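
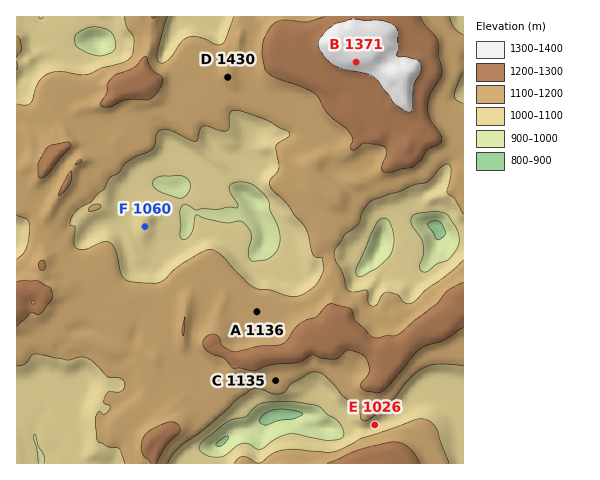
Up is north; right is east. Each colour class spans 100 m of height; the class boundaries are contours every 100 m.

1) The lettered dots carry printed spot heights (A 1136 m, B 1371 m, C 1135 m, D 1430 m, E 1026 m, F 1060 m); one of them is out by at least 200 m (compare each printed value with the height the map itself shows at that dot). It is D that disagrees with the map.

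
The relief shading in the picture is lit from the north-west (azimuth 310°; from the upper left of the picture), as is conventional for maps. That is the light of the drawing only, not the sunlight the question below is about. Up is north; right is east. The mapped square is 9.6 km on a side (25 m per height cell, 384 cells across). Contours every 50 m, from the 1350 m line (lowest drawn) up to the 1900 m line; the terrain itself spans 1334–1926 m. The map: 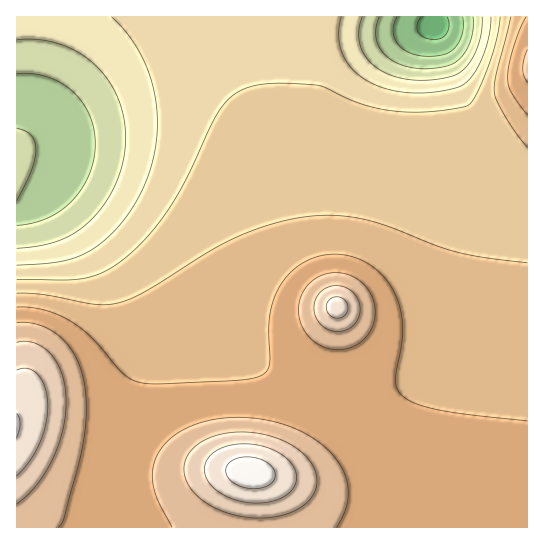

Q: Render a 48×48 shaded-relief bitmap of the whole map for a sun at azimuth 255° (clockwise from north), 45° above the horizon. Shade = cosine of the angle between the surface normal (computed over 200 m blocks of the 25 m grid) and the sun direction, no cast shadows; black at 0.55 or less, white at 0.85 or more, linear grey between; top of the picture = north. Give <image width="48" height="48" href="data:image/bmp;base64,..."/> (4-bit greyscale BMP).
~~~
<image width="48" height="48" href="data:image/bmp;base64,Qk32BAAAAAAAAHYAAAAoAAAAMAAAADAAAAABAAQAAAAAAIAEAAATCwAAEwsAABAAAAAAAAAAAAAAABEREQAiIiIAMzMzAERERABVVVUAZmZmAHd3dwCIiIgAmZmZAKqqqgC7u7sAzMzMAN3d3QDu7u4A////AHd3eIiIiIiJmaqpmYh3d3d3iIiIiIiIiHd3d3iIiImZqqqqmId2Z3d3eIiIiIiIiGZmd3eIiJmqu7u6mHZlZmd3d4iIiIiIiGZmZ3eIiZqrzMy6l2VEVWZ3d4iIiIiIiFVVZneIiZq7zMy5hlQzRFZnd4iIiIiIiFVFVmd4iZq7zMuoZTMjNFZnd4iIiIiIiFREVWd4iZqru7qHUyIjRFZ3d4iIiIiIiFRERWZ4iJmqqph1QyIzRWZ3d4iIiIiIiFQzNFZ3iJmZmYdlQzNEVmd3eIiIiIiIiFQzNFZ3iIiIiHdlVVVWZ3d3iIiIiIiIiFUzM0VneIiIiHdmZmZnd3d4iIiIiIiIiGVDM0VneIiIh3d3d3d3eIiIiIiIiIiIiGVDM0Vnd4iIiHd3d3iIiIiIiIiIiIiIiGZDM0Vnd4iIiIiIiIiIiIiHd3d4iIiIiHZDM0Vnd4iIiIiIiIiZmIiHd3d3iIiIiHZDM0Vnd4iIiIiIiJmZmYh3d3d3eIiIiGZDM0Vnd4iIiIiIiZmqqYd2Z3d3eIiIiGVDNEVneIiIiIiImZq7uodmZmd3d4iIiGVERFZneIiIiIiImau8yoZUVmd3d4iIiGVERVZ3iIiIiIiImavN23QzRWZ3d4iIiFVEVWZ4iIiIiIiImavN7FESRWZ3d4iIiFVVVmd4iIiIiIiImavMyUASNWZ3d4iIiFVVZneIiIiIiIiImaq7p0IjRWZ3d4iIiGZmZ3iImYiIiIiImZqphlM0VWd3d4iIiGZnd4iZmZmIiIiIiZmZh1VVVmd3d4iIiGd3iImZmZmYiIiIiIiIh2ZmZnd3eIiIiHd4iJmZmZmZiIiIiIiId3Zmd3d3eIiIiHeIiZmaqZmZiIiIiIiId3d3d3d3iIiIiIiImZqqqpmZmIiIiIiIh3d3d3d4iIiIiHiImaqqqqmZmYiIiIiIh3d3d3eIiIiIiGeJmaqqqqqZmYiIiIiIiHd3d4iIiIiIiEV5maqqqqqpmYiIiIiIiIiIiIiIiIiIiDRomqqqqqqpmZiIiIiIiIiIiIiIiIiIiCNXmqqru6qpmZiIiIiIiIiIiIiIiIiIiTNXiqq7u6qqmZiIiIiIiIiIiIiIiIiImjRWiaq7u6qqmZiIiIiIiIiIiIiIiIiJqlVWiaq7u6qqmZiIiIiIiIiIiIiIiIiau2Zniau7u6qqmZiIiIiIiIiIiIiIiIirzHd4mqu7u6qpmZiIiIiIiIiHd3d3iIm8zIiJmqq7uqqpmZiIiIiIiHd2Zmd3eJrMzImZqqq7qqqpmYiIiIiIh3ZlVVZneKvN3JmZqqqqqqqZmYiIiIiId2VERFVmeLze3ZmZqqqqqqqZmYiIiIiHdlQzM0RWeb3u7YmZqqqqqqmZmIiIiIiHZUMzM0RWis7/7YmZmqqqqZmZiIiIiIiHZUMiIzRXm9//7YmZmZqpmZmZiIiIiIiHZUMiI0VnrO//7YiZmZmZmZmYiIiIiIiHZUMiI0Vovf//7YiZmZmZmZmIiIiIiIiHdUMyI0Vovv//7Q=="/>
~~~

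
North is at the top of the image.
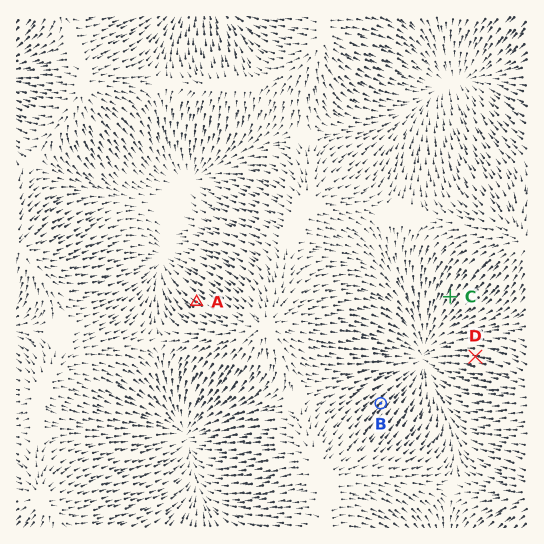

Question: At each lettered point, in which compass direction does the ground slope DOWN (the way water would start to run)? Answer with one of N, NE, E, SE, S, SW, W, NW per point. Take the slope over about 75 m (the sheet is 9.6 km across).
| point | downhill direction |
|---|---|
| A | NW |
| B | NE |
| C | SW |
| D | W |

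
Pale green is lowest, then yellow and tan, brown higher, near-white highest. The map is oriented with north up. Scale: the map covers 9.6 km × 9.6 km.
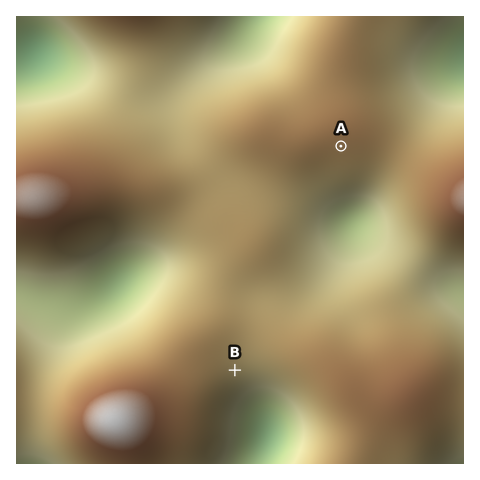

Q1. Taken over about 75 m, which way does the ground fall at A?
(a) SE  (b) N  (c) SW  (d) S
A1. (d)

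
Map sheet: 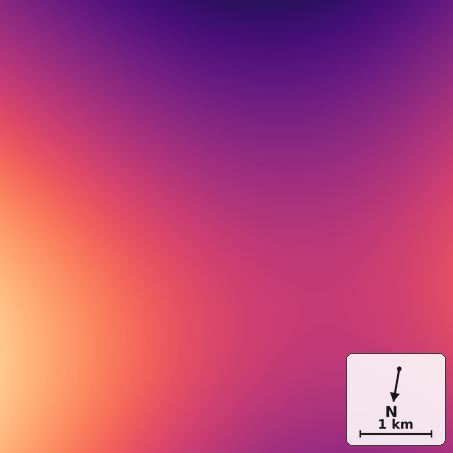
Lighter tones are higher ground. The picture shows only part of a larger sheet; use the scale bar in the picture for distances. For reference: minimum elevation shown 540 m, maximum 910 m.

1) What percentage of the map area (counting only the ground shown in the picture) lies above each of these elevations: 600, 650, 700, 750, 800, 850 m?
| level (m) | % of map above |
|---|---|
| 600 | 92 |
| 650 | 80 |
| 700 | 64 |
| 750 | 33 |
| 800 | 17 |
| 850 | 7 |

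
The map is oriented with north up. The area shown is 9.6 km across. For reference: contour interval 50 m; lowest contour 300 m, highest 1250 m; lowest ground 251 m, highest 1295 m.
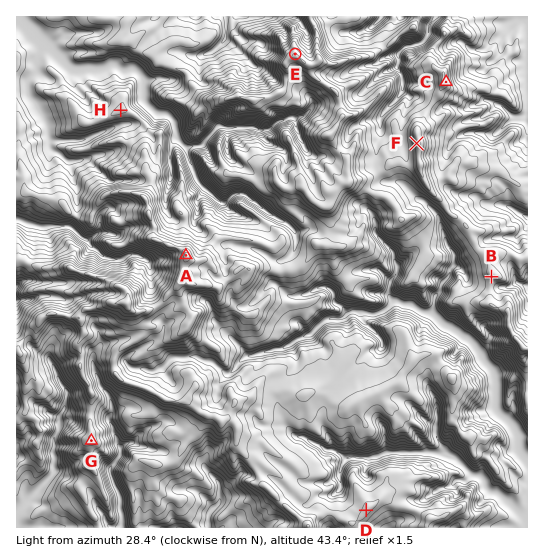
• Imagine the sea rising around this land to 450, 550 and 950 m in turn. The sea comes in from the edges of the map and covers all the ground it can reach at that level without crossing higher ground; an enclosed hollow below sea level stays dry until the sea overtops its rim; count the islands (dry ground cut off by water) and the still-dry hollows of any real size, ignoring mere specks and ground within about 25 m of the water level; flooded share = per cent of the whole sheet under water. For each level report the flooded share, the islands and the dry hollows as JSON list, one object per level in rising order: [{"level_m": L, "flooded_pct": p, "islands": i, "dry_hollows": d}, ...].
[{"level_m": 450, "flooded_pct": 23, "islands": 0, "dry_hollows": 0}, {"level_m": 550, "flooded_pct": 36, "islands": 0, "dry_hollows": 0}, {"level_m": 950, "flooded_pct": 92, "islands": 3, "dry_hollows": 0}]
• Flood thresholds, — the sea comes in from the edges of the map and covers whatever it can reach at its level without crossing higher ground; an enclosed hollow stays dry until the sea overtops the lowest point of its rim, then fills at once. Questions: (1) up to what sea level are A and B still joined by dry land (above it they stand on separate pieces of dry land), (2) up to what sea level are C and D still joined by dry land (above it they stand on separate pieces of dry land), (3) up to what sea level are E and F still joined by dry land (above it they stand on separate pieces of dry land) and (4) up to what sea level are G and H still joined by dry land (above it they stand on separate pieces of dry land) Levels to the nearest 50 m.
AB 700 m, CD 650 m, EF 850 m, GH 500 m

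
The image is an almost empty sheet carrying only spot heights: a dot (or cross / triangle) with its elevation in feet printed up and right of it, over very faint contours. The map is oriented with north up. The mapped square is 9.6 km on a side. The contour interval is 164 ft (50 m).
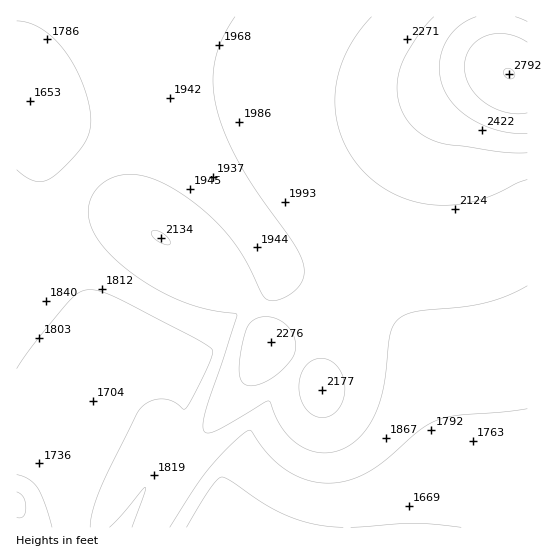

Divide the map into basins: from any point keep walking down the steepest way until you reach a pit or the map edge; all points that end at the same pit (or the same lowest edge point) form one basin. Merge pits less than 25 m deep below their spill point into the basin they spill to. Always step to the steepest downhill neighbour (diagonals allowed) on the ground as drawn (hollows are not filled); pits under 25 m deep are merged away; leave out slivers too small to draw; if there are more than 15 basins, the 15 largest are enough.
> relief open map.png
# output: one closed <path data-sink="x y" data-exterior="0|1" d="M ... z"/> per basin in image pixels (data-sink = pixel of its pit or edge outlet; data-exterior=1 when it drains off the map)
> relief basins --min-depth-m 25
<path data-sink="30 101" data-exterior="0" d="M495 16l-478 0-1 225 25-5 56-17 17-2 19 4 34 20 34 30 34 24 9 8 23 35 14 13 24 14 11 12 5 10 6-32 10-29 75-163 20-37 5-8 28-25 29-17 14-3-5-8-4-14z"/><path data-sink="209 527" data-exterior="1" d="M527 16l-31 1 3 34 4 14 5 8-25 8-24 16-22 21-10 17-90 191-10 29-6 31-5-9-11-12-34-22-16 27-47 57-21 31-26 45-9 19-1 6 377-1z"/><path data-sink="93 401" data-exterior="0" d="M114 217l-35 6-25 9-38 10 0 265 7 11 2 10 125 0 37-70 21-31 47-57 16-27-27-40-9-8-34-24-42-35-26-15z"/>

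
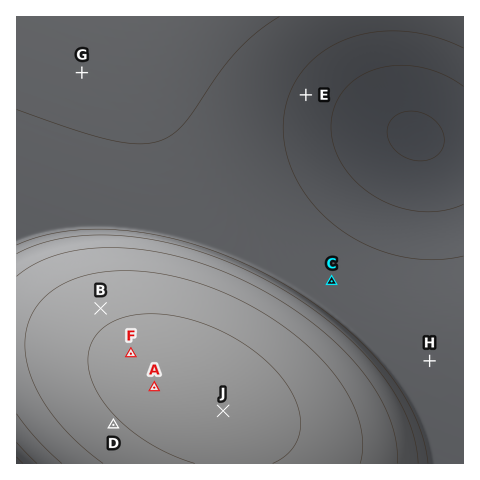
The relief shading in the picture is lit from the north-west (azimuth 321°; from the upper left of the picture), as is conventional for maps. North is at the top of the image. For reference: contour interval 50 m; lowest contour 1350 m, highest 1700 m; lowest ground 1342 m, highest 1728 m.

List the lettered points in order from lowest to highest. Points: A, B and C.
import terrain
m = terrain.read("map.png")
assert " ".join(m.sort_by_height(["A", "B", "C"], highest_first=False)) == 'C B A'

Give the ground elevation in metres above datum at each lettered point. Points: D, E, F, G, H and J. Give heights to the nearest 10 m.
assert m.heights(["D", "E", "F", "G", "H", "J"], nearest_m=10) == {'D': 1690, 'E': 1430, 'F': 1720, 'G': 1510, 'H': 1480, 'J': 1730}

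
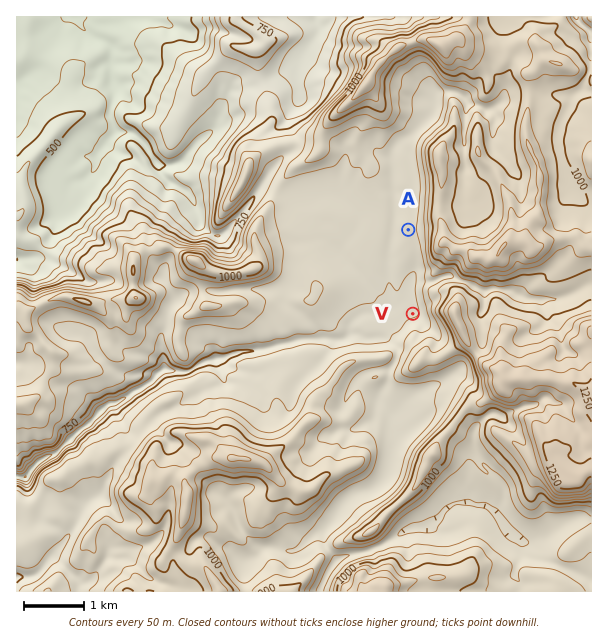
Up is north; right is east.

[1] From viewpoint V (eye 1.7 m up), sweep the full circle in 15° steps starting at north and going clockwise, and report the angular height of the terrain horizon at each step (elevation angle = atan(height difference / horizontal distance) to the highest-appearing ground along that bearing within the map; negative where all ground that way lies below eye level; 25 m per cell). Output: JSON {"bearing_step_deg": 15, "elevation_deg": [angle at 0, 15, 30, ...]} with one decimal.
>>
{"bearing_step_deg": 15, "elevation_deg": [3.7, 9.9, 14.0, 15.3, 16.3, 23.8, 27.5, 23.9, 17.0, 12.1, 13.8, 14.5, 11.8, 7.3, 5.3, 5.4, 4.0, 1.3, 2.2, 4.9, 2.5, 1.2, 2.4, 4.7]}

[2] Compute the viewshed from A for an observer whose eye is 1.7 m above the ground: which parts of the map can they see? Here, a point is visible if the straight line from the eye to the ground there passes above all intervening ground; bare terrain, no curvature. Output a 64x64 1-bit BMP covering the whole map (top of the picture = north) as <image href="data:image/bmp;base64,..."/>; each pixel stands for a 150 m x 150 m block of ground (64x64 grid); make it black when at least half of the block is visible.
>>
<image width="64" height="64" href="data:image/bmp;base64,Qk0+AgAAAAAAAD4AAAAoAAAAQAAAAEAAAAABAAEAAAAAAAACAAATCwAAEwsAAAIAAAAAAAAA////AAAAAAAAAAAACgAAAAAAAAADwAAAAAAAAALAAAAAAAAAAAAAAAAAAAAAAAAAAAAAAAAAAAAAAAAABgAAAAAAAAADAAAAAAAAAAGAAAAAAAAAAcAAAAAAAAAA4AAAAAAAAYAAAAAAAAAHwAAAAAAAAA3wAAAAAEAAOH4AAAAAIAH4NgIAAAAAA/wAAAAAAAAf/gAAAAAAAv//AAAAAAAA//zAAAAAAAA/5MAAAAAAAMfuwAAAAAAAAO/AAAAAAAAAf+AAAAAAAAAP8CAAAAAAAA/4OAAAAAAAB///AAAAAAAA//4AAAAAAAAAfgAAAAAAADv8AAAAAADgO/gAAAAAA+B8+4AAAAAH8H/5gAAAAABgf+cAAAAAAAh/5AAAAAAAPP/kAAAAAAg+/+QAAAAAAB//xAAAAAAAH//mAAAAAAA//94AAAAAAB//3gAAAAAAH//OAAAAAAAP/8YAAAAAAI//xgAAAAAAR//GAAAAAABH//4AAAAAAGP1/gAAAAAAIfX+AAAAAAAAdu4AAAAAAAA30AAAAAAAADvgAAAAAAAAP/AAAAAAAAAf8AAAAAAAAA/wAAAAAAAAB4AAAAAAAAADGAAAAAAAAAGYAAAAAAAAAPgAAAAAAAAA/gAAAAAAAAB/AAAAAAAAAB8AAAAAAAAAAAAAAAAAAAAAAAAAAAAAAAAAAA=="/>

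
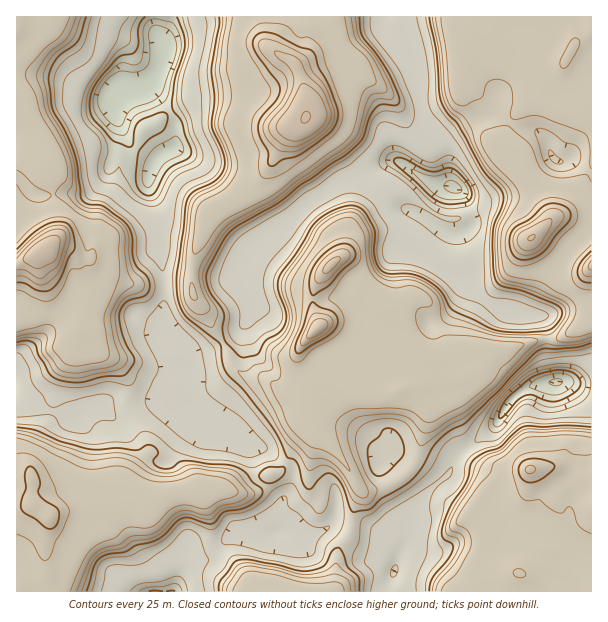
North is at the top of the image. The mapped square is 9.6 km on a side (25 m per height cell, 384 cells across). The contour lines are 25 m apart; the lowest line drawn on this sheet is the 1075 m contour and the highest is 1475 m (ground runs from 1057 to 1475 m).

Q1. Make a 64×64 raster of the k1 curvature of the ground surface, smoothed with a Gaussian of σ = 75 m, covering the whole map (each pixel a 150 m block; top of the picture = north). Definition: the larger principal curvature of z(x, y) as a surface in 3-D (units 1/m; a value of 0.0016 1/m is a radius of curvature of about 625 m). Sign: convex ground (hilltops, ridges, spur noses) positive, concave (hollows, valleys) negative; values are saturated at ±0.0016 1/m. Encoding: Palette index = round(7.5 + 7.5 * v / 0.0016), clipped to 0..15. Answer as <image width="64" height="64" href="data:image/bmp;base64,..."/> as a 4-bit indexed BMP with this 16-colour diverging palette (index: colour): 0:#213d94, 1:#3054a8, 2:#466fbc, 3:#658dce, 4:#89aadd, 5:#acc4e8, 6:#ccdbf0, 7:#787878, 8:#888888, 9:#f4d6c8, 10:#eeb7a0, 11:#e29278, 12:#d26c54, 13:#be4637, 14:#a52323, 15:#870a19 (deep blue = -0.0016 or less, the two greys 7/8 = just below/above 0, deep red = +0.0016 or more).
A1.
<image width="64" height="64" href="data:image/bmp;base64,Qk12CAAAAAAAAHYAAAAoAAAAQAAAAEAAAAABAAQAAAAAAAAIAAATCwAAEwsAABAAAAAAAAAAlD0hAKhUMAC8b0YAzo1lAN2qiQDoxKwA8NvMAHh4eACIiIgAyNb0AKC37gB4kuIAVGzSADdGvgAjI6UAGQqHAIiIi8iIibupqJuIvMmIiazMu8uHiJiKzqiIiIiIiId4iImJ2oh4m83Kqoq63L3v/cy7vMmHeIq9yYiIiZiIeIh3iYjNdWeImaqpiHfO/suGZ62oiZdoiIncmIiZmIiIiHeJiK6kV5iIiIiHetuXiHZkn7ZnmIiHdp24iIiIiHd3d5qHjOuKp3iId4iJqId4d2aduHeIiId2asmIiIiIh3d3moeJztyYmZh3iYiIh3eHeJvbiIiIiJp4yoiIiIiIh4iKmIiKq8zMqGaLl3iId4h4d92HeIiInsq5iIiIiIiIh4u4d4iJq87HNZ2meId3iImGrnZ3iIeL/KiId4h4iIiYrLmIiIiIm+yZzpR5iIh3ipeemId3d3jOqIiIh3iIiJq6qoiIiIiJvd7d27uYh4ibp43Ld3d4iZ7ZiIiIiYiJiph3iIiIiIiau6re//t2aaqXjey5iIiZmvuIiJiIiHeKqHeIiIiIm7upmaztzJd5yYaP/N7JiIh23Zh4qYiId4u4iImZiJvN3dzN3bic26nIdr/Ym+2Yh2WduInKmIeInKiJqqqqu5dWrey7uqztmNh5/4ZXncmIeJy5m+7LmIirmau7u8y5h2m6h4mXaIyXyZ37d3h5yoh5vO7LzMuoiJmb3KmImZqqqod3iId2Wpi6vch3iHe7d3iaq+uZiJiJzMuYh2eIeKqHd3eIh3dpq7qrp3eId7yGeImFn8qqu7vbmHd3eId4qYd3d4h3h3nMmJqXZ3d3rbd5mad77v///oiZd3eIh3mYh3d4iHeIi9mImZd3ZmasynmZpnvZeJmIiIiHd4h3iYeHd3iHd3icuIiJmYiHirq8upmmfMl3iYiIiIh3d3iYd4h3eId3iKyYiIiqvMzLqYrNyqdq65eKuqiIiId3eKh3iHeIh3eZuoiIiImaqqmIiJvuuWnLdmibuIiIiIdoqYeIiIiIeaq5iIiIiIiImYiIiK79iJh2Vnq4mqmZhnm5eIiIiJmsvKmIiIiId3iIiIiIit/HZmZFaqeKu7upq6iIh3d4m9u6mpiIiIh4iIiIiIiInfuIh2eth3m7vM3dy6iId3ieyYiauod4iHeIiIiIh4iJ76mru8tWm8qJmsy5iIiHdq+oebvfh3h3iIiIiIiIiIm/6WiImFabuYiKyXd3eId33neKu8/4iIiIiIiZmZmr3v////y426mpiIvId3d4h3z5VnmHnf+5iHiIiKiJq87ty9/////typiIjLd4d3iIvtdneGSI7/2YiIiJloqqqnZnd2bPzJmZiIictleHeKztyod3VIrf7aiIiImGu6mId3d3Y23JiIiIiIvXNph4v+/KiHdlu9yaiIiIiZnsh4iHd3d0bMl4mph4ituIuYnP/IiIeIjay3d4iImJrft3eIh3d4nNqGirmHiIvN7amd/3Z4iIm9nNmHiJvMzvyod4m5eK3tqYeMuoeIiazsqI39VneIisyb/Yd5393uuYh3iu3d3Lmcu5yrh4iJu6mYjP1Wd4iJrLr/t4z5WKqYiHd53rqZiJ3/y72ImYnLZ4eL/od3iIiIub/9vtNHiIiIiIi+upiIm/79zpmZidlWd3r/x3eIiHeam//tlWeIiZqpiL3duoiImM/vupiJ2od3ef7pd3iId3u5rd6Wd4iamImYq+/rh3d4m+/qiIrrqIiI/exmd3d3edqavsmImZh3d4ir7/+XeIiJvfqZvuuYiHftvrd4eIiJzrm+upmpiIiHaLzL//qZiIiaus3tmYmYd+2c7ah3iIir7+yYiYiK3cl5nKee/sqImIm8usl4rLqJ3am+/ZiIeImb3JiIaN/c3qh7x4rdyYmHirpmqYq5m5rO26m+/Zh3iImqiJiv+WZpx1nJiqqYiHeau3V5qnRqqrrOyZm++XeHiIiIm+6GZTbIWdqIiIiYiZrdd5iqdXm5mGrsmZnemIh4iIm+yId1WaiNyYmrqpiIift4dqqGeauXVL2Yupvsl3iIm8qImnWait2oq6mbqYiK+4l2qpeJmJp0npismJzZeIiqd3jMqrie2om6VWipiIz5ipmquHh1eoWul4uqmK7JiJpmndy6mL+oibdndpmIntiKu6rJd1V6d92HirvJiM2piqvMmZmJ/JiaqHl3mYi+mJzKituJiJmK+4mqrO2ZnOuYqqmIiHzqiJmYeImYiuyIvJdozcqHqa3pis3Lvvup2nZ4mIh2nsmImHeJmYic6InIZmm73Ie5ndmKu8ua3cnMZWmYiIjMiIiZiamYiJ21e8dWeZisuciL2YiIrLnNubyGfLiJrNqIiJmZmIiIrZZ71leIh2m8uHnKh3Z7y9uIrJjfqIm/uZmHiIiIiIm8l3v3V3h3Zp2necqHZmncyoibrfuIiM+Yh3eIiHiIibuXeexmd4d3naiKyod3ee25iIq/yId4z5iIeIiIiIiJqoZnv5dnmYiduJvJh4iK+4iIid6Yh3femIiIiIiJiImrhmeM6Xi6h3vYm8mIiq3Zd3iL+4iId+6YiIiIiIqXeKymaJnbisqHeeiK2Ymt7ruYiK/YiId37YiIiIiIiah4i9qJmKyryYdn2XrpnP7JiqiK7YiId3f8iIeIiIiIqYiIvbqYipqnZmfaiemc2od4iIzYZ4h3ePuIiIiIh3eZmYiLyYd5mpVFaNl364qpmIiIncZniIiK+oiIh4h3eIiZiInLh3mqlleJyXfciIiIiIidt3iIiJzpiIiIiHeIh4"/>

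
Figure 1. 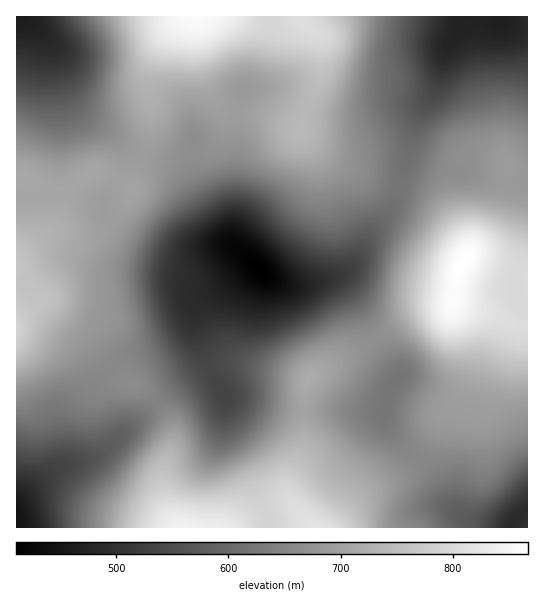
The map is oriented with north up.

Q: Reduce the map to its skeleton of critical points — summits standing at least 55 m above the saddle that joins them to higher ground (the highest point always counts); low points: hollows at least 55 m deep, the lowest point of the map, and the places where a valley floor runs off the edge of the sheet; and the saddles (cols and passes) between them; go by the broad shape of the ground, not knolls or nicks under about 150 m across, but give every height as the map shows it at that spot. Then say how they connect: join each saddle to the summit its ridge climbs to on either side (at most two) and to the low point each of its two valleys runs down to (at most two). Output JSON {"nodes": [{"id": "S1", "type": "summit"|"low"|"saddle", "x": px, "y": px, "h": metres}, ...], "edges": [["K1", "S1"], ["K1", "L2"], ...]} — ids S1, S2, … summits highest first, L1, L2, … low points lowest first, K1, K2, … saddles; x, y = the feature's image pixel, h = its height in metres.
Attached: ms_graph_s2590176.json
{"nodes": [
{"id": "S1", "type": "summit", "x": 463, "y": 262, "h": 867},
{"id": "S2", "type": "summit", "x": 193, "y": 17, "h": 857},
{"id": "S3", "type": "summit", "x": 185, "y": 527, "h": 842},
{"id": "S4", "type": "summit", "x": 17, "y": 329, "h": 788},
{"id": "L1", "type": "low", "x": 259, "y": 269, "h": 411},
{"id": "L2", "type": "low", "x": 17, "y": 518, "h": 447},
{"id": "L3", "type": "low", "x": 17, "y": 17, "h": 459},
{"id": "L4", "type": "low", "x": 501, "y": 18, "h": 466},
{"id": "L5", "type": "low", "x": 513, "y": 525, "h": 487},
{"id": "K1", "type": "saddle", "x": 517, "y": 269, "h": 800},
{"id": "K2", "type": "saddle", "x": 141, "y": 157, "h": 689},
{"id": "K3", "type": "saddle", "x": 377, "y": 338, "h": 666},
{"id": "K4", "type": "saddle", "x": 158, "y": 402, "h": 642},
{"id": "K5", "type": "saddle", "x": 399, "y": 189, "h": 619}],
"edges": [["K1", "S1"], ["K1", "L1"], ["K1", "L4"], ["K2", "S2"], ["K2", "S4"], ["K2", "L1"], ["K2", "L3"], ["K3", "S1"], ["K3", "S3"], ["K3", "L1"], ["K3", "L5"], ["K4", "S3"], ["K4", "L1"], ["K4", "L2"], ["K5", "S1"], ["K5", "S2"], ["K5", "L1"], ["K5", "L4"]]}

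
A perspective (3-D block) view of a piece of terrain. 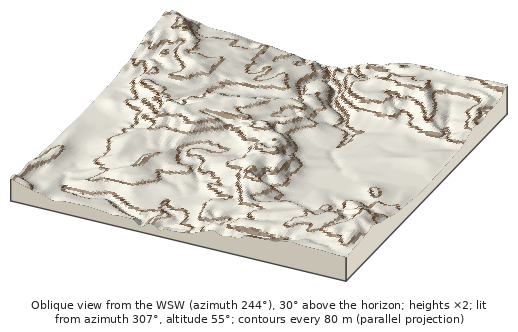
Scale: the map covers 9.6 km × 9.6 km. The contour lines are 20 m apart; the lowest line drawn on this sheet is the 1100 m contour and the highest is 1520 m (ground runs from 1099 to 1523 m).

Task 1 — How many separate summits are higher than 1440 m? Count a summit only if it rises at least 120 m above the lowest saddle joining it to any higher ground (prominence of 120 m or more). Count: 2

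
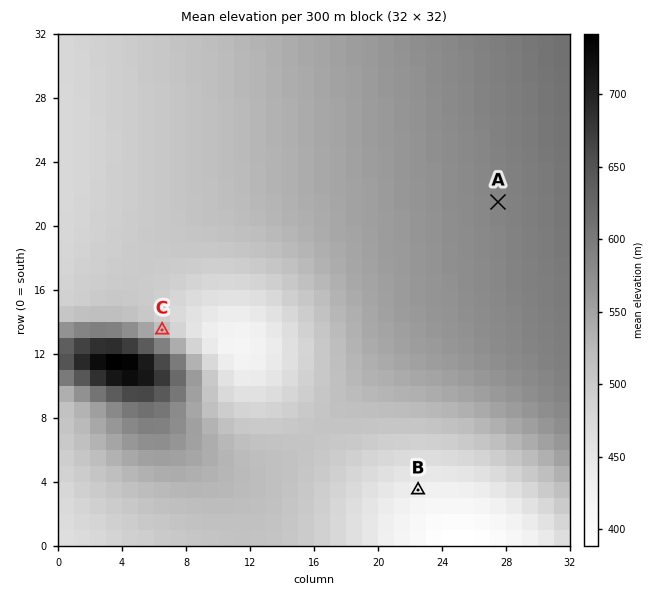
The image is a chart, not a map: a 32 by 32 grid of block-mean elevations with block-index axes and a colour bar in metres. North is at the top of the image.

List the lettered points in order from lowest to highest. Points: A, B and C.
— B C A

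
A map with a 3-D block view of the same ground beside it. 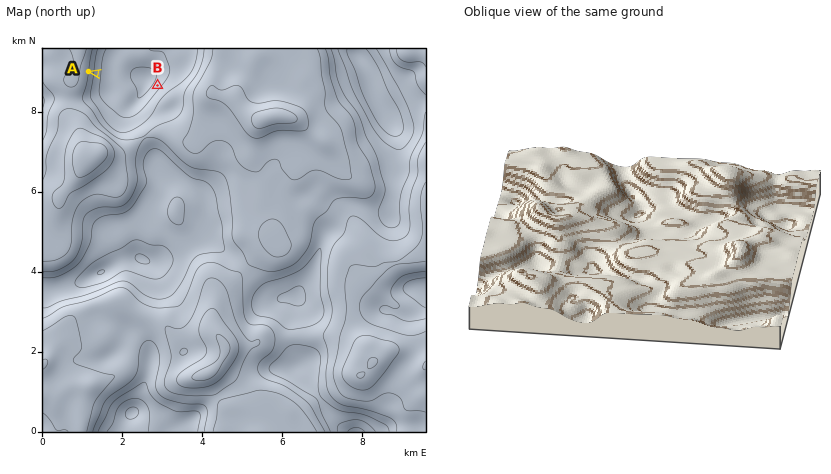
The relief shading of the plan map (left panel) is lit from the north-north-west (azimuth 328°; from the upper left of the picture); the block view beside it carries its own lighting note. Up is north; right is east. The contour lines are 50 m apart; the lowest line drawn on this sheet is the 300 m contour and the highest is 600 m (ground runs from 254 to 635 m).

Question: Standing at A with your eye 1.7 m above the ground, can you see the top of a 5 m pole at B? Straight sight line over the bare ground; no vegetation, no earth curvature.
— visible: true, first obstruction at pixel None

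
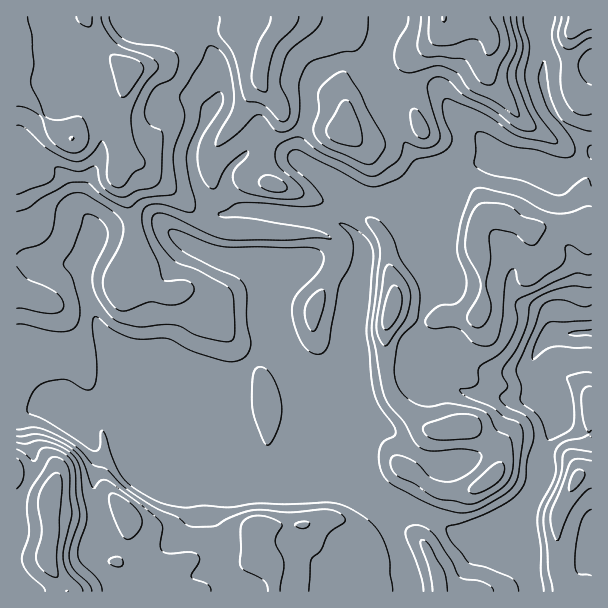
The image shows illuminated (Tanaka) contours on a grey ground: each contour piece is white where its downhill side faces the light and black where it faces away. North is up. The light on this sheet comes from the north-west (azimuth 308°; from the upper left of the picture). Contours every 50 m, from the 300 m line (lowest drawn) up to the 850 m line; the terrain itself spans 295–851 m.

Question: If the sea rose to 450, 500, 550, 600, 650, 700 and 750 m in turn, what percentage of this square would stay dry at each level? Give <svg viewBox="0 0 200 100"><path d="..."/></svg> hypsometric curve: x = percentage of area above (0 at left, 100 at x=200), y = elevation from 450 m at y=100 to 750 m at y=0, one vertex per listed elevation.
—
<svg viewBox="0 0 200 100"><path d="M189 100l-44-17-43-16-33-17-29-17-14-16-11-17"/></svg>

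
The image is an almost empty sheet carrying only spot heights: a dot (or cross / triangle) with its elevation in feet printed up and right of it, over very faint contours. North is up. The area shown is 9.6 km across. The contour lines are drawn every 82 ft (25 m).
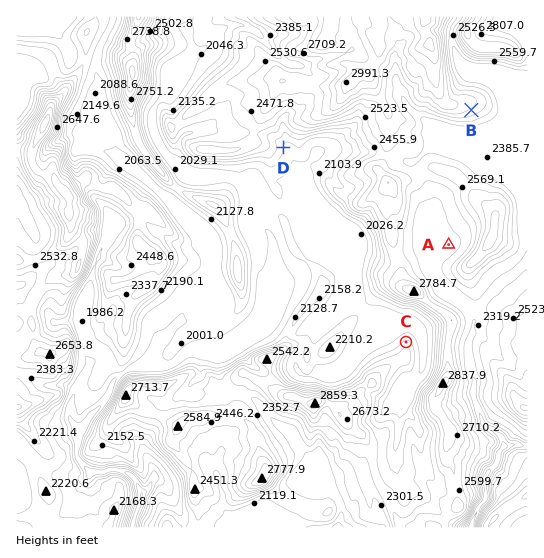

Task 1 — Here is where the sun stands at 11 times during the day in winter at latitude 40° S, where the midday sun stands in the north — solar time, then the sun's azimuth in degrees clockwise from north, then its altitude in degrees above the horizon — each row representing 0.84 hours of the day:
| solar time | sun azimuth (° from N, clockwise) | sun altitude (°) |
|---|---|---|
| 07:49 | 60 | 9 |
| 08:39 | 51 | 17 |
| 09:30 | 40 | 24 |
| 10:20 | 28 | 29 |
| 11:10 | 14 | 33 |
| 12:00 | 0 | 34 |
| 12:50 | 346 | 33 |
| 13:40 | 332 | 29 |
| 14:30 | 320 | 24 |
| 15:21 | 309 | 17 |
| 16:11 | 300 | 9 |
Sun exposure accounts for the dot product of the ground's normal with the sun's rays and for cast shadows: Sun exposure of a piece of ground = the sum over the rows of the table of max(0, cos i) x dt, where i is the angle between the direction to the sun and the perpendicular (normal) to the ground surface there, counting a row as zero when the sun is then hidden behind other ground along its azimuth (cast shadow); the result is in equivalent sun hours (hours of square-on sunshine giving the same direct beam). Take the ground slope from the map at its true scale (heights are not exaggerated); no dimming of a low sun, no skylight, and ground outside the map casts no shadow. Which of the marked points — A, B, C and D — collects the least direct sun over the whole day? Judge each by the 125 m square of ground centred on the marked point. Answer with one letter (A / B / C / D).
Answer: B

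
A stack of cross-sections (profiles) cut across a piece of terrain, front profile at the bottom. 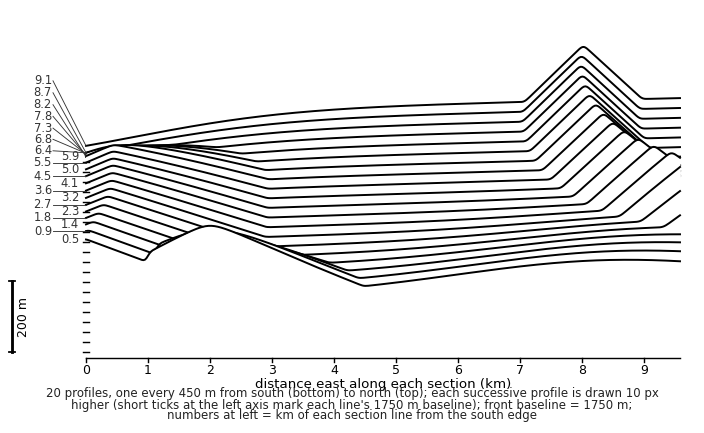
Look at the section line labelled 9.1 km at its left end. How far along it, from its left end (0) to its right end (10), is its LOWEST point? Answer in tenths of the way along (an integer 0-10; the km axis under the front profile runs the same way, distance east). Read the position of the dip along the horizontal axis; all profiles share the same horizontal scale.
0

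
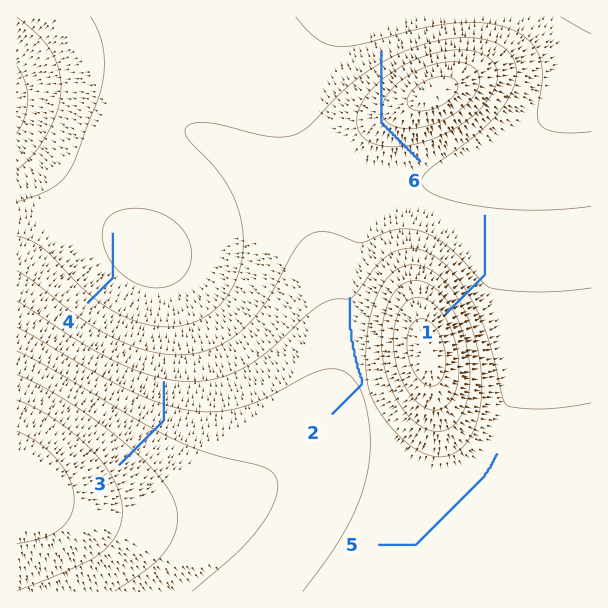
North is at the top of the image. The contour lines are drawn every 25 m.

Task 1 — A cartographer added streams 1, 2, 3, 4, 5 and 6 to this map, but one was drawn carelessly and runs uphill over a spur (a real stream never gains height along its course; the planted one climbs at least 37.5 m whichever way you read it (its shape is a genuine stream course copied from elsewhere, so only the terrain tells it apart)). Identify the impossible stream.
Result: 6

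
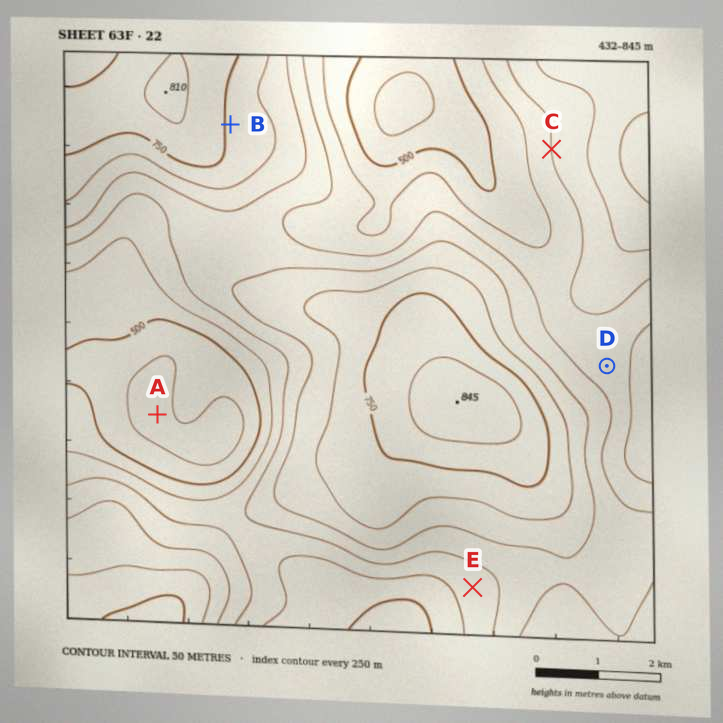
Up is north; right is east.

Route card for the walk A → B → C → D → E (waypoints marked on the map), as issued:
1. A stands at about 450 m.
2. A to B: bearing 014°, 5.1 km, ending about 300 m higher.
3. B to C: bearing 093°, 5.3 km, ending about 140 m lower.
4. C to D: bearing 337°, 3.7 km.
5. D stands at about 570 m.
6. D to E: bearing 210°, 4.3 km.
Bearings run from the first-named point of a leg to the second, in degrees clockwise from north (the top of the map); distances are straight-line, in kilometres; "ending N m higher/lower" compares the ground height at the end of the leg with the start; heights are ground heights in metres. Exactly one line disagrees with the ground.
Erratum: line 4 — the bearing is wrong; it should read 167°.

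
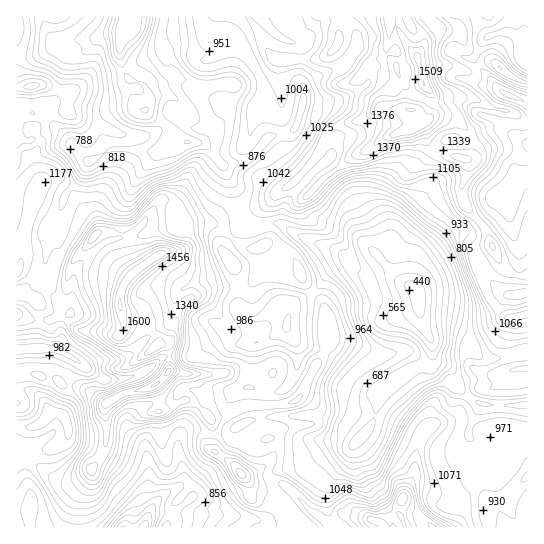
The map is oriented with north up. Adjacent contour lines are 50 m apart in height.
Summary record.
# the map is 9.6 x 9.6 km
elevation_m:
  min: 420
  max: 1660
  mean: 1030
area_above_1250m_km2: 14.9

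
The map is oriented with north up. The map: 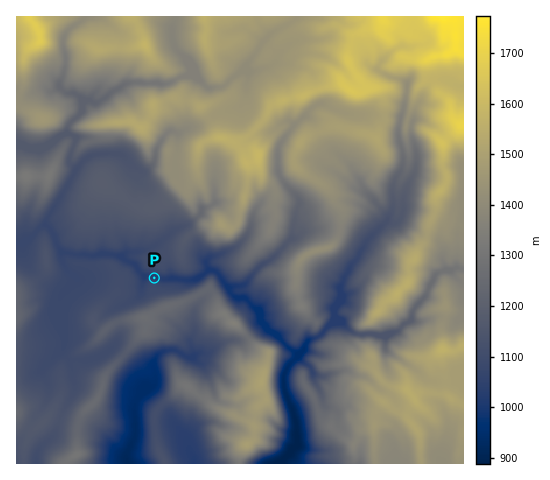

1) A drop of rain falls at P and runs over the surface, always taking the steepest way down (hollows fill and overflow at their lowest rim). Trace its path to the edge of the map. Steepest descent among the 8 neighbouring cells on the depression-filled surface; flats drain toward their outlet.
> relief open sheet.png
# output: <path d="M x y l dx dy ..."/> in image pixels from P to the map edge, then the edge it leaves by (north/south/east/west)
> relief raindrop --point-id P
<path d="M154 278l0-1 1 0 6 2 21 0 1 1 9 0 1-1 7-1 8-8 5 0 2 1 6 6 7 13 6 7 4 2 8 0 11 12 6 11 25 26 7 5 0 5-7 7-4 10 0 13 1 1 1 7 7 14 0 3 4 11 0 15 1 1 0 5-13 14-1 4"/>
exit: south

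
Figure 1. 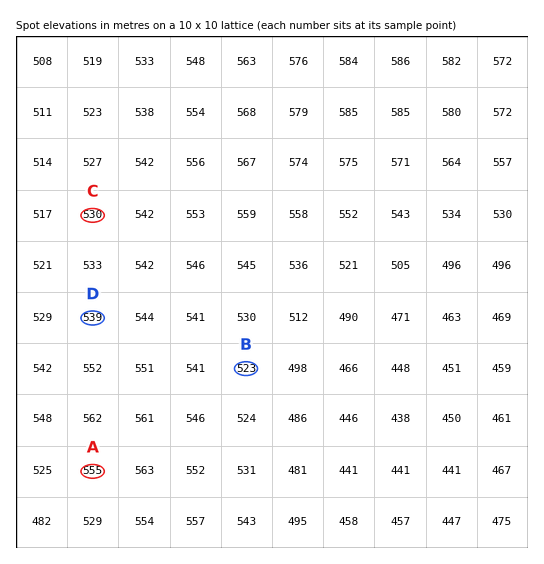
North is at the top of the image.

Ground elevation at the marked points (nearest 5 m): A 555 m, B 525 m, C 530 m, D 540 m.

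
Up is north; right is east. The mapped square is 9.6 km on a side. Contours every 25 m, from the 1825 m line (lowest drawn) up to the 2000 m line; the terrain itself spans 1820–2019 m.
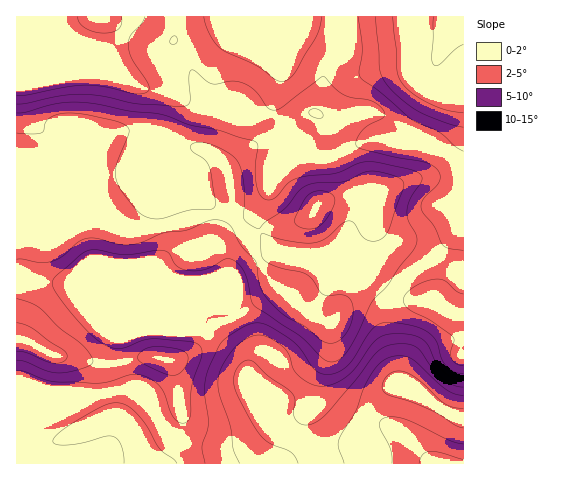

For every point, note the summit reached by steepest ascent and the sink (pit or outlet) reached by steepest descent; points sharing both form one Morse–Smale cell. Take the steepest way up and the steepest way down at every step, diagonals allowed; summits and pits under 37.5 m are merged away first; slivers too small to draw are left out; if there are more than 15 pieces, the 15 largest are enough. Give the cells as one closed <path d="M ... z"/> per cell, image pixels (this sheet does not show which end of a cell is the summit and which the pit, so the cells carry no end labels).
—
<path d="M154 129l-29 1-12 4-11 7-11 26-1 19 2 8-4-3-27 0-7-5-9-18-7-7-22-4 0 121 54 6 111 47 22 0 28 20 13 12 14 34 23 23 8 13-6 1-17-6-13 10-11 6-11 2-32-1-17-3-13-6-13-22-19-18-13-7-22 5-85-2-1 71 447 1 1-150-13-2-16-11-29-3-20-11-13-14-2-3 0-10 3-11-1-18 7-30 0-9-11-2-46 12-4 2-12 14-15 6-26 4-18 12-14-22-4-40-10-18-16-11-18-3z"/><path d="M463 16l-446 0-1 139 22 6 7 7 14 22 29 1 3 2-1-19 2-12 13-24 20-8 33 0 22 13 24 6 16 11 10 18 4 40 14 22 18-12 26-4 15-6 12-14 4-2 46-12 10 1 1 10-7 30 1 18-3 11 0 10 2 3 13 14 20 11 29 3 16 11 12 2z"/><path d="M21 278l-5 1 1 113 85 2 22-5 13 7 19 18 13 22 13 6 17 3 32 1 11-2 11-6 13-10 17 6 6-1-8-13-23-23-14-34-13-12-28-20-22 0-111-47z"/>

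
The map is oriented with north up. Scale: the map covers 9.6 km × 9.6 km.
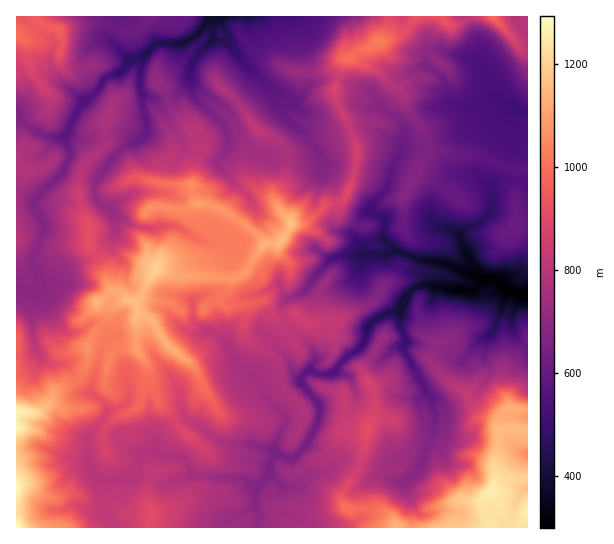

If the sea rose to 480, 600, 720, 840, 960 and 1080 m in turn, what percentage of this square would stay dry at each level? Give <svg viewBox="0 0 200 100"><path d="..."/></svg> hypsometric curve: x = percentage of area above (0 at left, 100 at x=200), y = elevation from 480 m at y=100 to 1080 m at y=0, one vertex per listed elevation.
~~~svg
<svg viewBox="0 0 200 100"><path d="M191 100l-27-20-40-20-58-20-30-20-23-20"/></svg>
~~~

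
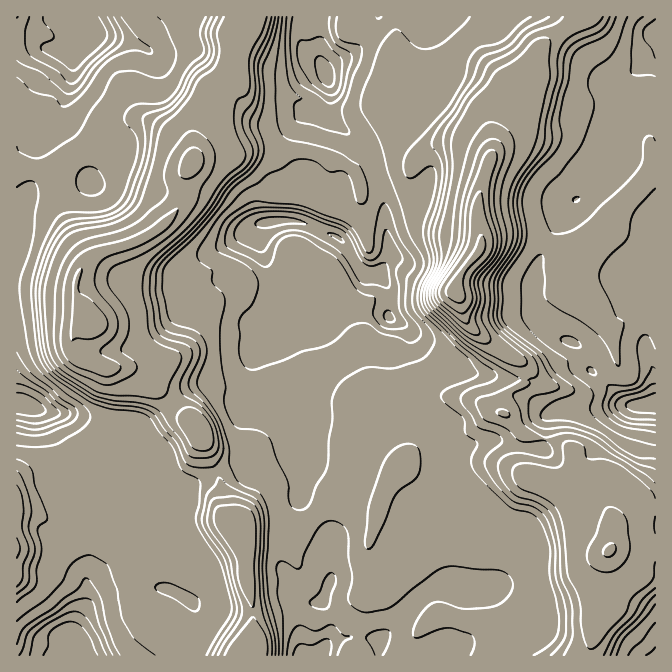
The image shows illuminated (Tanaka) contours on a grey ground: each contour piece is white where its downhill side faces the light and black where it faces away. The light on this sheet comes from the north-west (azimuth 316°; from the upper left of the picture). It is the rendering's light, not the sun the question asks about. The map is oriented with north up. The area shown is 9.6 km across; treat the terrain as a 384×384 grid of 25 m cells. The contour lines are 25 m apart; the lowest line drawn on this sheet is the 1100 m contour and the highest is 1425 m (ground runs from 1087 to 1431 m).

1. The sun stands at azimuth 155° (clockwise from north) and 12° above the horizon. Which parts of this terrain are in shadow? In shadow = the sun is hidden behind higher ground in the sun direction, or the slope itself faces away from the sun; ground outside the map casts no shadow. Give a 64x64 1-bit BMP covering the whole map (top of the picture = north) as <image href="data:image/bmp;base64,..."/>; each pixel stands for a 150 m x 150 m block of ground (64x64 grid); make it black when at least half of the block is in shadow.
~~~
<image width="64" height="64" href="data:image/bmp;base64,Qk0+AgAAAAAAAD4AAAAoAAAAQAAAAEAAAAABAAEAAAAAAAACAAATCwAAEwsAAAIAAAAAAAAA////AAAAAAAAABgAAAAAAAAAHAAAAAAAAAAcAAAAAAAAAAwAAAAAAAAABAAAAAAAAAAAAAAAAAAAAAAAAAAAAAAAAAAAAAAAAAAAAAAAAAAAAAAAAAAAAAAAAAAAAAAAAAAAAAAAAAAAAAAAAAAAAAAAAAAAAAAAAAAAAAAAAAAAAAAAAAAAAAAAAAAAAAAAAAAAAAAAAAAAAAAAAAAAAAAAAAAAAAAAAAAAAAAAAAgAAAAAAAAAAHAAAAAAAAfA/AAAAAAABw9wAAAAAAAABgAAAAAAAAAAAAAAAAAAAAAAAAAAAAAAAAAAAAAAAAAAAAAAAAAAAAAAAAAAAAAAAAAAAAAAAAAAAAAAAAQAAAAAAAAAAAAAAAAAAAAAAAAAAAAAAAAAAAAAAAAAAMAAACAAAAAA4AAAIAAAAAHwAAAgAAAAAfgAADAAAAAB+AAAOAAAIAD4AAA8AAA4AMAAAB/gADAAQAAAD/AAAABgAAAD8AAAAGAAAABwAAAAJAAAAAgAAAAgAAAACAAAAAAAAAAIAAAAAAAAAAAAAAAAAAAAAAAAAAAAAAAAAAAAAAAAAAAAAAAwAAAAAwAAADgAAAADgAAAGAAAAgPAAYAcAAACAcAAAAwAAAMA4AAAAAAAA8DwAAAAAAABwHAAAAHAAAHAAAAAAOAAAAAAAAAAeAAAABAAAAA4AA=="/>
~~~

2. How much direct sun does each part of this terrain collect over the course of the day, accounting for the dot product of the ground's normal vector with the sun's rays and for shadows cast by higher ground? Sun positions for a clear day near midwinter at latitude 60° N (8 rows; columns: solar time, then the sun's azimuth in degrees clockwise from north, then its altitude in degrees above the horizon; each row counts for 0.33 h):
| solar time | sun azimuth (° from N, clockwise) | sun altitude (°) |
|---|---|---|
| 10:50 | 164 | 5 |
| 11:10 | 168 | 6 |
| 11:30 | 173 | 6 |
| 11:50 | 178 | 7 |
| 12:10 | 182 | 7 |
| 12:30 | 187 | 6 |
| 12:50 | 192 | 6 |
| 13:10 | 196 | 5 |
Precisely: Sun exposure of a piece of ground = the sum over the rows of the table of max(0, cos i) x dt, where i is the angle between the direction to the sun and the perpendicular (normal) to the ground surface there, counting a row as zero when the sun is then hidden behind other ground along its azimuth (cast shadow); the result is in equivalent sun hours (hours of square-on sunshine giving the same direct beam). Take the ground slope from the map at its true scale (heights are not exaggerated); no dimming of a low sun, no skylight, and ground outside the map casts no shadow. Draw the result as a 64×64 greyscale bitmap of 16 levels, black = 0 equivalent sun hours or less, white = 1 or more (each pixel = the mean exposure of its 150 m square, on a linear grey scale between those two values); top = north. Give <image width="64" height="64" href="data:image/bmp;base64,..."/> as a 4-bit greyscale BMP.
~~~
<image width="64" height="64" href="data:image/bmp;base64,Qk12CAAAAAAAAHYAAAAoAAAAQAAAAEAAAAABAAQAAAAAAAAIAAATCwAAEwsAABAAAAAAAAAAAAAAABEREQAiIiIAMzMzAERERABVVVUAZmZmAHd3dwCIiIgAmZmZAKqqqgC7u7sAzMzMAN3d3QDu7u4A////AIZVVEWJhlRERCACNEVWZlMhEiJFVVVEREQhABJGeHaJdlREVodlREREMQAjMkZ4lkIkQzRVVVRERDMQAkZ5l2aLp2V4h1RERERCABIRN4iYZneFNEVVRERERDIkVWnbdozuuphmVEREREIQEhE2ZVZnd4dDREREREREREREVq24d63KhlVEREREQyE0ITRCJGZVZmREREREREREVUREWKmXaKuoZURERERDNHYyM0VERVVVVURDMzNEREVmVUVWmspleYhlRERERERHhTNGd1M0RERVVDMzM0RERohlVVechkRWZlRERERERFdkM0VmZUREREVVRVZlVERWd1VVVWhEREV3ZEREREREZkQzREVWVVVEREVWZlVURERVVndlRHhlRWZURERERFaHVVRERFVVZlRERFVVREREQ0VWeHVFVVVFVEREREREWblVVUREVURXVEREREREREREVEM1VUUhNWVUREREREV7p1RERERVVEZlRERERERERFdUQxI0QyJWZURERERERpp1RERERFZUNXVERERERERVZ2REMzRDVWVEREREVVRFVVQzNERERVREZkRERERERmeYZUQyNEVEQzNERERVREMiERATRERERENWVEREREVpvMpkREMkRTIjNERERERERDEAAANEREREMkZlVEREV5zuyVREMzRDEiNERERERERFMAAAE0RERERCNYhlRVV5uql1RERERCETRERERERERGhSAAATREREREM0Z3ZVV4mHZUMzREQyABI0RERERERFi5UgASNDM0REQzNEVVVWdlQyESMyIhAAATRERFVEREWLu2ECMzIjRERDIzRFVVQzIQAANDIQAAACNEREREREV4q6cyIzMzREREQhI0RVQxEAAAJEQgAAAAABNEREREWLp2UiMzNERERERDIRIzRWVDV3ZBAAAAAAAAABNERERquWQhIzM0VEREREQyEiI0eaqEEAAAAAAAAAAAAURVZ5l1MQEzM0RVRERERERERVZpunIAAAAAAAAAAAA2et7/6UEAATRERERERERVVVVniZZDIiEAAAAAAAEBbMz///64UQACRVVERENEREVVVWZlQhAUZ2MAAAAAFnvL7/25iHZSABNERERFQzREREREMhAAAkaaqFIhE1Rbze/+u7llVWYQIzMiNFZkIzREMzMhAAABNFQQAAJ5h3iq/93Kh2VFaIQzMQASNFUyIzMzMzMiI3q6ggASJmVEWHm6tzEAI0RFd0MyEAARI1QzMiIjREWM64UgATRlRENXZ3dkVCIzMREkRDRVRDMiI1VUMQI0fP6lIAAAAVVERHVWVUeJhlQQAAE0RERDMiMyIzIhETbP+1EAABI3ZURXdVVDRmd2VCAAATREQzIiIjMhAAAljf+zAAACR4dURFd1VUNERDNEMAACRFVDMzMzIiAAApv//VIQABNWZURERWRVREMxEjMxABNEVmREREQzRDEXi//7p0AAI0VERERERFREQhACQyIRM0RWZlVERnZSNURGrad2QgEzRERERDREQ0NDESNEMyM0REVVZlREQyABNDIjRCIzIzRERERDREQyMjVDNEVURERERDNGZUNDEABVIAAUVnZDREREREMzMyEiFGZVVnZUREQyEBRlVUIBVVIRAAOe3IVERERERDMzIRIBSJmHraZEIQAAE0RDIBrqQ0MQAFv+11RERERVVUQxARADaKqt/HQwAAAjRUEASodohUIAFZq6ZERERFVmVDEAEAABJqvfx2MAAQASEAGYVXllUhAjNHdURERERFVUMgAAAAAAKKz8d0ERAAAATNdVdkMyEjISM0RDNERERFRDEAAAAAABab65uXUwAG//lVZ1QhIjQhIiNDIjREREVEMQAAAAARAWitu9///v/IZVV3VCESMzIiI0MxEkREVFQyEAAAABIhNWq4iszMp0REVWZUMiIiMzRERVQyNEREVDMgAAAAE0REV8uHdUREREREVmVCIiElVnVFZ3QjREREQzEAAAATRnh2rulVVERVVURVZ1MiISZnqVVWZkM0RERDMxAAABI0V4Zq/XVVVVVURFVWZEMyJnasllREVDREREQzMhEREjIkRVV6lUVVREM0VDNWZTIkdnvJZVRFREREMzMzMiIiMhATRDNURERDMjVUMjZlMhA1V5l1VURUREQzM0REREMzIBJDESRDMhEBRVQxE0MyAANFZWVVVFREREMjREVnYyMyI0MhJDEAACVVRDIQETMQE0VTNEVVRERERCNERFZSASM0REVUMiMyR1REQyAAEyEjRFVDRFVDMzM0ITRDIRAAE0REeGRERDNFREREMgACMzREZ1REREQzMREQE0QgAAABREV4ZEVTEANERERDEAAkRERWZURERVQyAAABNEIQAAE0RWZEQgAAAkREREQhAAJERFd2RDIjNCIhAAAkRDIAABNFVDRCAAASNERERDIQATRERmVERDERAAAAAAIzIRAAADRDRUIAAjEkREREMyEREjRERVVmZBAQAAAAABEAIgAANEV2QyI2UyNERERDIhAAJERWVVVUMiABIgAAACMzIAFEV5dDVmm4U0REQzMhAAACNXmXZVQzNERDIQADVlQyJlRGmFRoibqENEQzMzIAAAATe8ynVTNUQzMyEVd2VDMzNEV4VWZmZmQjQzMzMiAAAAA3rLhVVXVDRENIl2VEMxATRGdlZUMzQxJEVEMzMgAAABRomGeZ"/>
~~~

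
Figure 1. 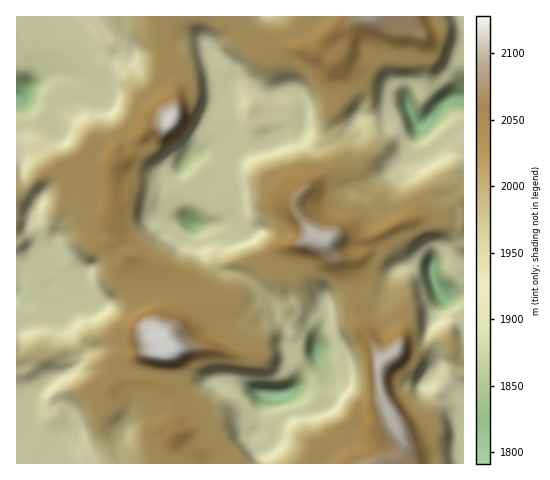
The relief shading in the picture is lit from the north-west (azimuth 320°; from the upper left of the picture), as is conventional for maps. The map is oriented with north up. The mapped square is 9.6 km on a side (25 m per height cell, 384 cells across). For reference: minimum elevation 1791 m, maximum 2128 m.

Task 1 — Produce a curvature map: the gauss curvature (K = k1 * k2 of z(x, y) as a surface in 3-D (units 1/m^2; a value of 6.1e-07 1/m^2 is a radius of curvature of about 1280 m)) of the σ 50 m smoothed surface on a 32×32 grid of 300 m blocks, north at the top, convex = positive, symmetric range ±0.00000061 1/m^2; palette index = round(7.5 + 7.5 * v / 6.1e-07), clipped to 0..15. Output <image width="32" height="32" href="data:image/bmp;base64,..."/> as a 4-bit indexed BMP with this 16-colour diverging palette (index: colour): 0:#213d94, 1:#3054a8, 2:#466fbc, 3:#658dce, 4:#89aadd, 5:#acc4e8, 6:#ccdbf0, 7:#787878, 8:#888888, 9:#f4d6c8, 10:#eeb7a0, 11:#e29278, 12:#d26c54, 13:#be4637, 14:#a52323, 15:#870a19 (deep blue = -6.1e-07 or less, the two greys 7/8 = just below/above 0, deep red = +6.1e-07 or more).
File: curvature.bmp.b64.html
<image width="32" height="32" href="data:image/bmp;base64,Qk12AgAAAAAAAHYAAAAoAAAAIAAAACAAAAABAAQAAAAAAAACAAATCwAAEwsAABAAAAAAAAAAlD0hAKhUMAC8b0YAzo1lAN2qiQDoxKwA8NvMAHh4eACIiIgAyNb0AKC37gB4kuIAVGzSADdGvgAjI6UAGQqHAId4h3d4d4h3fod3d4d2eGp3h3d3eHh4dqiYiHeXiIdoh3eZepd5d4iIdraHd4l4xneIiHdnd4d3dHZ5o4eIeXiHd3d3d3d4lWu5V5lnaVZnd3aoh3h3SpUfiXd7V2i6V4eIlnd3ZTnIejc2eYhZindol2h3K8t3Znu2a3l5e2a3SnZZaIiJV4d4iV94ZH9QaKd5h3aamHiHeGZkWYekWNuHeGqUWod3d3d4h2l3d3cjZ3d48nZ3d4h3iGnGd4ik9XiHhpZ4d3d4d4iJZnd5iZZ4d4mniHeHd3iHdWd3aEyYZ3dnWId2hkiHd5eHh3dPZpeGqId3eYh4pGSYeod3epdkh3d4V5eHd58ceaZneGVnlod3h15193dXaDiGeImHh4yYd3d3dmeHenh4h4d3d4c7Z3h3lnd4eIh3qHl3dniISVd3d2mGd3d7d3d3dZiIiLeId4pmi5d3OIiXeIl4iHeGWkd4ZiiXd3eHdnh3p0d2d42Kd3XsJ3h3h5VniIWnh3d3R3R2z1Z3iHeHhrOYmnmWd3e5dpxGh5d4mIele5dImIh4ioeEh3d2iLV3aId4qaV4d4Z2dpd4Znpnd3Xoc3eHiHd2p3iHeImGd4h2KIx2d3h4eMZ3enh4d4iIiHeGl3d4iHd3d09nh3eHhniIjJR3d3d3d3dUd2RniId6d2im"/>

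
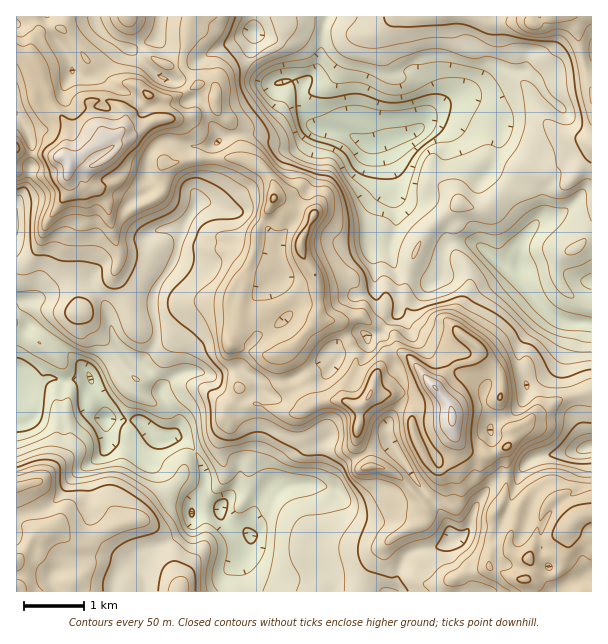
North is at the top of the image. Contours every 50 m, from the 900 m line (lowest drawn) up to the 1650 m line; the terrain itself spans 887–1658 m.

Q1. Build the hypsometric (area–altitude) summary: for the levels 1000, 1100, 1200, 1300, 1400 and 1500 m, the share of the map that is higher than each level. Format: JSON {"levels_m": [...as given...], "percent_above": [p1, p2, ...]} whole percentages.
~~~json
{"levels_m": [1000, 1100, 1200, 1300, 1400, 1500], "percent_above": [96, 82, 62, 42, 21, 5]}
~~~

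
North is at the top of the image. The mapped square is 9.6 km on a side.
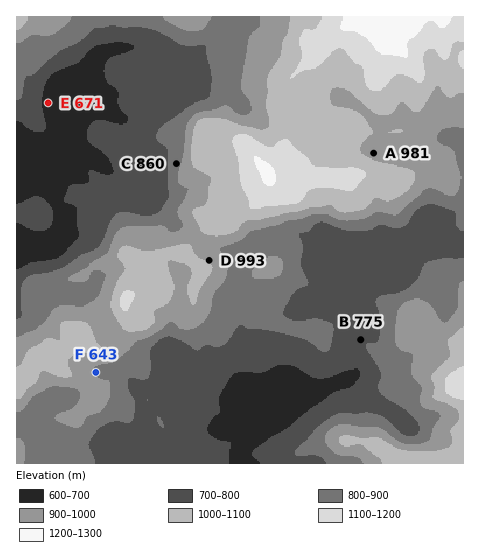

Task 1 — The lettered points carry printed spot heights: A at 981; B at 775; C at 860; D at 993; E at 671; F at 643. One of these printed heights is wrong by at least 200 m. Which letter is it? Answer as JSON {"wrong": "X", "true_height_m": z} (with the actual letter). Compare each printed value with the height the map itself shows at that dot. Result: {"wrong": "F", "true_height_m": 893}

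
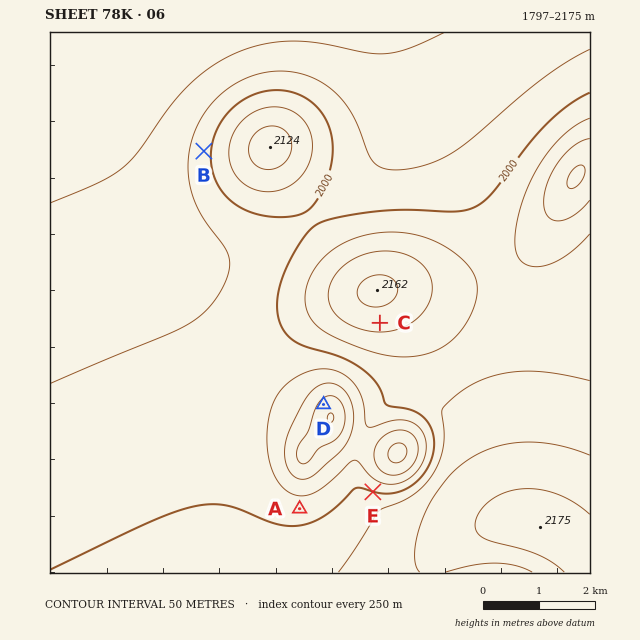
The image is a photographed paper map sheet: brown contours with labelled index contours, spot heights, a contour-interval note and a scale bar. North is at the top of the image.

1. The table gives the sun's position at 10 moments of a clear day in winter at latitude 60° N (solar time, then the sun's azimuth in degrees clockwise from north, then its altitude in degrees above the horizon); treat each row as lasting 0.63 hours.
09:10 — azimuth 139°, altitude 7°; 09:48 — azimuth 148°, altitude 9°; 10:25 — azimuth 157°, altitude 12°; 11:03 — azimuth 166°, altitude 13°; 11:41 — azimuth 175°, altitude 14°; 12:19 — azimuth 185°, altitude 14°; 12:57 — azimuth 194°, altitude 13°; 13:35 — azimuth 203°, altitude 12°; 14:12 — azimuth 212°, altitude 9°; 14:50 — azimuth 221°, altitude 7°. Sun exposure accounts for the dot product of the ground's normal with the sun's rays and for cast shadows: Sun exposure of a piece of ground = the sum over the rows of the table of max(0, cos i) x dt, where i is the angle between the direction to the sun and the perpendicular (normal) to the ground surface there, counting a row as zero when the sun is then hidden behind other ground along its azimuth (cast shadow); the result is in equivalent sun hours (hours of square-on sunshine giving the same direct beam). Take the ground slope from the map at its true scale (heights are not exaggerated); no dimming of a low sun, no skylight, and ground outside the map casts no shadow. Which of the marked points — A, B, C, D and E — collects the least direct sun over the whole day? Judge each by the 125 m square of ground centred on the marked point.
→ E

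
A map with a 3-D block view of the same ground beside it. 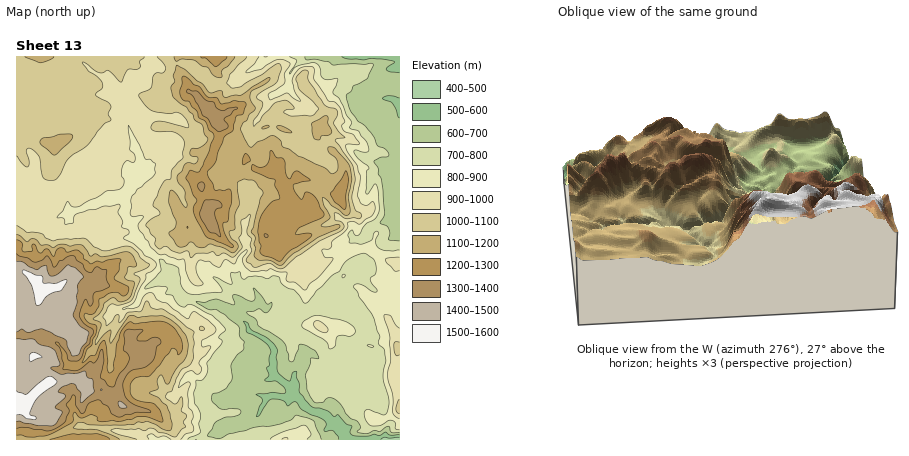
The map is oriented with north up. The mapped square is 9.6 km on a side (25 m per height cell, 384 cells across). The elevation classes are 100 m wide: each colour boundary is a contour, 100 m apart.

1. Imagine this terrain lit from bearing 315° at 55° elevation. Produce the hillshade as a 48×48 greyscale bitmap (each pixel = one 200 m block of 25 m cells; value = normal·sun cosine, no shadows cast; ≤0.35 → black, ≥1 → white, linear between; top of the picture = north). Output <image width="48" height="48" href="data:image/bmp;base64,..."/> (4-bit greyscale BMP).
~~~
<image width="48" height="48" href="data:image/bmp;base64,Qk32BAAAAAAAAHYAAAAoAAAAMAAAADAAAAABAAQAAAAAAIAEAAATCwAAEwsAABAAAAAAAAAAAAAAABEREQAiIiIAMzMzAERERABVVVUAZmZmAHd3dwCIiIgAmZmZAKqqqgC7u7sAzMzMAN3d3QDu7u4A////AFUyGO3cuYdlQwUwV5zd3N7+24eqmoIAIEMzAGvMqGREREVTNom83czu7ZeKuacxRVVnYQRYdBACNXd1V5mZnOy93cmJmau5h3ial1ZGqnVXh3iGaKu6l8682qqYm7zN2rqKhop1irqbuoqVeau7yp7bvKdpq8y83MyXmGqVi7iKuYq1aaqqqom6zKqaq7u8zbzJZom4m7d5iGSYV5qqmaqXq8uqq7u8vLvNuqy5jNhXd3M4VYqqqpvJrMzLuqvNzburqt7bauxkVYQEZXmqqojJfNzMy6vN7cuZhYruiN23RHghRGmqqYjMity7zLq97czKiIJOydzchWlTVDeauojNqbyoqqqr3NzLqqcH2+3MuHlzWGWKu6msuau5iaqrzcy6ucwgrf67yoiFRnZ5uqqbqZiJiau8zrqZmbyhTf/czLl4l1aHm6iaqqiIiqvMzrqJqql3a+/t7bh7y4iZmqu6vN26u7vLy8ypqpVUSd/t3bmt2pqbvMzLzN3MzLu8ysy5qpVUAWff3Lm9qbupvMzLu6zMu7vMy7y4ipZmITAM6rmrqGd4mqu7uniru7vMzLy6mId3Q2YC3Kq5ZWd4mpqpmHWKq7u7y7vLy4eKdolQW7y6mYiJiJiZeHRpq8zLu7zKzsmct2eEFIvLqamIhEVIqoZHqrzMurvMvuqd23VWQ2i7iId3lRIBi7l1iqvMu7vdztqc3dp3hmV6ZnY0y1JABquod5q87rzc7syKze2XuGZHY1UhrbeXACeaqZus3YvK3d26vNyrqol2dkRzfMuakwA2i725zazLzd3Lu6m6rLy4qVVGrMyZq3MQBovZmrvMvMzLupm8zM3buYVFrdy7qpiIIDObmbuqqs3My5mc7dzNu5ZEjuuru5ZYgkIGqsupiKvd3Ku6zcvN3aZFbe6pm8lWVGkyesu6qJmKzbvcvMzM3slVi+7bmrmYU1uUeszLqauGeavt3d3MvMyWmt3curqbgCq2irzLqau5h3je7e27ypy4mrvLqqu+wAaoiru6mZu7qZit7u7c2oq5iZmrurq95ASJmrq7mJq7upiLze7+64nKiruZu7u81yV5mqq8p4qqqpmKvM7+7oe9q83JrLu8x0eImqqrl3mqqqmaq7zu3recy8zLq7u7lWiZmJqrp2eJqqmqurvd7tibvNyru7u6ZXd5qarM25d4mqmqqaq93dh5rO26u7qImXeKu7vNzMqImZmsupq8y5dGe9zLu8uGaJmqq7u8y7upmZq9zLu8qJlDSNy8ze6VV5q7qru8y7uqqpqru7u6h7uEM727zd7XNYu7qrurzKu6qpqqqpmInKvaZW3aq83aVZu7qbuqzLqru6vLu7qIvKrdpmrtu6qZd5qqqcuqvMqZmqrczMzMp7zO6kOM6qh4h4mZmcuqrMuqmZm83N3tmaqt7rQX3Jeqh3iaq8ypq8u6mpmazd7qm4ZIzv1U74WtyoeKvLuoisu7mZmZrM3KqHU0au/Vnsic3cuZmaqXaKu6qJmqq7zKh2QTRJ7berzMzN3bmQ=="/>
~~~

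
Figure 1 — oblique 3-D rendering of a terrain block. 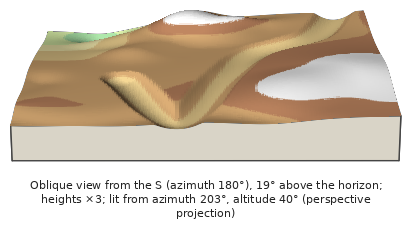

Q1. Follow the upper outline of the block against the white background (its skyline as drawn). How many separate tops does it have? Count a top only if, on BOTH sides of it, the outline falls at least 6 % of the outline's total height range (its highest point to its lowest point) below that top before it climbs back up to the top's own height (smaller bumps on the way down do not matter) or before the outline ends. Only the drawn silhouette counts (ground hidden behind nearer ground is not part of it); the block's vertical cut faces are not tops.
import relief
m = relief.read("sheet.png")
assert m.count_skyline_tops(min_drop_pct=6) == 2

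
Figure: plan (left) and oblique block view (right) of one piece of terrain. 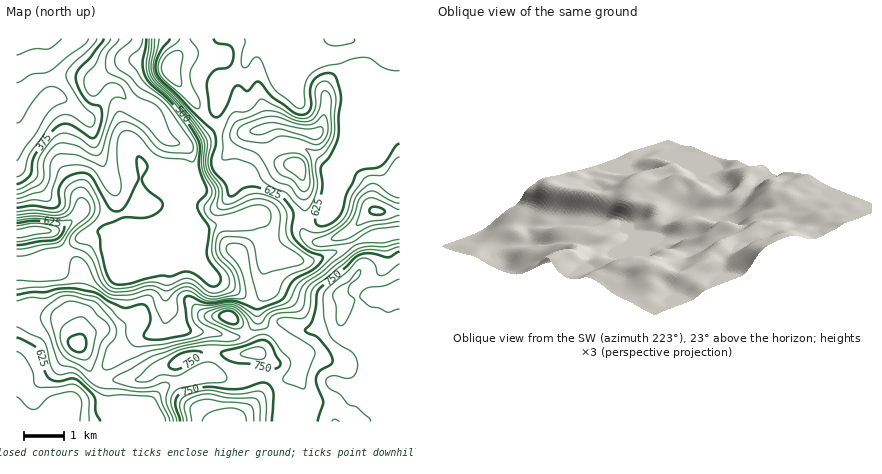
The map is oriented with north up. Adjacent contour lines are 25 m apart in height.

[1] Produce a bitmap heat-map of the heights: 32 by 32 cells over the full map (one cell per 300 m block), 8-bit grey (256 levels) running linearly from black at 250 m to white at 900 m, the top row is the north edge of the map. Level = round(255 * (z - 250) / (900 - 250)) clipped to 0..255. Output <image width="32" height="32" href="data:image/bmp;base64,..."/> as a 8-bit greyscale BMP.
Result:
<image width="32" height="32" href="data:image/bmp;base64,Qk02CAAAAAAAADYEAAAoAAAAIAAAACAAAAABAAgAAAAAAAAEAAATCwAAEwsAAAABAAAAAAAAAAAAAAEBAQACAgIAAwMDAAQEBAAFBQUABgYGAAcHBwAICAgACQkJAAoKCgALCwsADAwMAA0NDQAODg4ADw8PABAQEAAREREAEhISABMTEwAUFBQAFRUVABYWFgAXFxcAGBgYABkZGQAaGhoAGxsbABwcHAAdHR0AHh4eAB8fHwAgICAAISEhACIiIgAjIyMAJCQkACUlJQAmJiYAJycnACgoKAApKSkAKioqACsrKwAsLCwALS0tAC4uLgAvLy8AMDAwADExMQAyMjIAMzMzADQ0NAA1NTUANjY2ADc3NwA4ODgAOTk5ADo6OgA7OzsAPDw8AD09PQA+Pj4APz8/AEBAQABBQUEAQkJCAENDQwBEREQARUVFAEZGRgBHR0cASEhIAElJSQBKSkoAS0tLAExMTABNTU0ATk5OAE9PTwBQUFAAUVFRAFJSUgBTU1MAVFRUAFVVVQBWVlYAV1dXAFhYWABZWVkAWlpaAFtbWwBcXFwAXV1dAF5eXgBfX18AYGBgAGFhYQBiYmIAY2NjAGRkZABlZWUAZmZmAGdnZwBoaGgAaWlpAGpqagBra2sAbGxsAG1tbQBubm4Ab29vAHBwcABxcXEAcnJyAHNzcwB0dHQAdXV1AHZ2dgB3d3cAeHh4AHl5eQB6enoAe3t7AHx8fAB9fX0Afn5+AH9/fwCAgIAAgYGBAIKCggCDg4MAhISEAIWFhQCGhoYAh4eHAIiIiACJiYkAioqKAIuLiwCMjIwAjY2NAI6OjgCPj48AkJCQAJGRkQCSkpIAk5OTAJSUlACVlZUAlpaWAJeXlwCYmJgAmZmZAJqamgCbm5sAnJycAJ2dnQCenp4An5+fAKCgoAChoaEAoqKiAKOjowCkpKQApaWlAKampgCnp6cAqKioAKmpqQCqqqoAq6urAKysrACtra0Arq6uAK+vrwCwsLAAsbGxALKysgCzs7MAtLS0ALW1tQC2trYAt7e3ALi4uAC5ubkAurq6ALu7uwC8vLwAvb29AL6+vgC/v78AwMDAAMHBwQDCwsIAw8PDAMTExADFxcUAxsbGAMfHxwDIyMgAycnJAMrKygDLy8sAzMzMAM3NzQDOzs4Az8/PANDQ0ADR0dEA0tLSANPT0wDU1NQA1dXVANbW1gDX19cA2NjYANnZ2QDa2toA29vbANzc3ADd3d0A3t7eAN/f3wDg4OAA4eHhAOLi4gDj4+MA5OTkAOXl5QDm5uYA5+fnAOjo6ADp6ekA6urqAOvr6wDs7OwA7e3tAO7u7gDv7+8A8PDwAPHx8QDy8vIA8/PzAPT09AD19fUA9vb2APf39wD4+PgA+fn5APr6+gD7+/sA/Pz8AP39/QD+/v4A////AHx+fX19gY+VlJSUlKLC3+ru8O/m1cK7vMDGzczNzs/Pf4F+fX2BkZmWlZSZrsne5eXk49/UxLy7vcTJzc/R0M+ChoWCgIeZoqKkpqavvsnQ0cvKzc3Dvry9xs3Q0NLS0IaKkJSRm6utsbe6uLS2tbe4u76/wr+6t77K0M/P0NHQh4uWoqWur6epr7a9wcS9tre9wMDDxL22u8PIyc7Q0NCJj5qquL61pqKkqbG5xMfCwcXKz8/Gu7S4vsbKz9DQ0I+VnrLExrqro56am56mr7W3t7vEyb60tbzDzNDR0NDQm5+mt8DCu7Olm5WOjY+VnqautbO1tbnAxMnS1NLS0NCipau2uru2rqCbmY+JjJiquMbCqqW1vLzCzNbY09TU06OkqLG1ta6hlpSVjISKmaOqtqqXlJ+nrbvM1trW19nZl5qaoqahm4uBgoiFfYiQgnd+hYyHiZWmuczY2djb3d+EhIWIi4uEcGNkbXBrc3doYWl8i4OEjp2vwM/X19XW2nl4eHmAhHpjWlpbXWBhYl5gbYOJgICEipWnu8zX0c3RfHl4eH5/cl9aWlpaXFtcXmp+i4h8enp+h5WltsvNyMmMh4J+eHJqXVpaWlpaWlpdcYeMhXp6f4qboqKlr7W0uaejn5Z6aWReWlpaWlpaWltufX57eHyImaGlrrSspqammJ2ak4l5aWJfXFxaWlpaXWtvcXN1eomZmJKZrLm1sa1vcm9vfoZ2ZWJlaGRcWltmd3p2cnN6ipmZj46ctsPDvFRYWGF1gHNhXGNoZV5aW2R3jImAf4eVo6GRjpauvLetPEZPYG91aVhXX2NfXFpaXnWRlZGUnKOvrJSNkZ+rp6AqN0lZY2ZeU1dfYl9eXltliZiZmZ+psruvk42OlZ2doCM0SFRXVlBPWF9iYF1dWm+WnJudpLC7wKuVjo2Oj5OeHixATExIQUtZYF9XT01PbJOeoaWqrK6up6GSjY2NjpUbITJAQTs1RlheWEpDRk9wkKGssrSwrK+2s5qNjY2NkBwcJTM0LSs+UVRLQUNLYIWVn663u7q5uLe4n46NjY2OHhseJigkKDhHRT4/R1l+lpOZoaatr6eZnq+fjo2NjY0iHRsdICgyNz88QEVTeJqakJKYmaCbkIiSqKCPjY2NjiIgHB0jMz04OUFMV3aaoJiQkJWVl42GhZOlno+NjY6QHR8fISo4QD9BS1l4n6melpCPkJCQhoOEjpqWjo2Oj48ZGxsfKDM8RU5WYousqp6ZlZONi4uEg4OFi42Njo2KiBUWFhkfKDREUFdhhKSpoZuYmI2Ih4ODg4OEhoeJiYeFEhMTFBccKDlHUFt9lJ+fmZSTjoiGg4ODhIeKiYmIhoU="/>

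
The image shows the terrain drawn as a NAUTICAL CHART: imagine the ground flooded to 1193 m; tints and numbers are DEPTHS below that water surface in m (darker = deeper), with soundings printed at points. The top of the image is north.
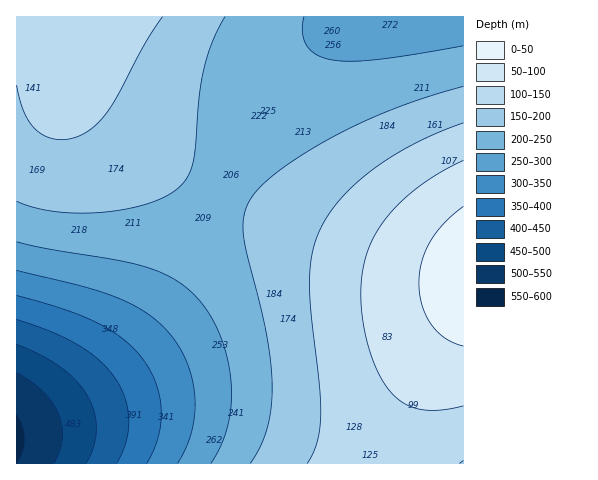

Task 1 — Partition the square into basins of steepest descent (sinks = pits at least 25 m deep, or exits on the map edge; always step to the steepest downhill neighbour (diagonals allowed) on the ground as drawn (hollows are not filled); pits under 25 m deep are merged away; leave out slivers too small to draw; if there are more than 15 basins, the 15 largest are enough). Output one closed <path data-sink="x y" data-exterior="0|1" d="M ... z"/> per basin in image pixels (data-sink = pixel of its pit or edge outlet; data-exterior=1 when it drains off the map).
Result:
<path data-sink="17 440" data-exterior="1" d="M71 16l-55 1 0 446 367 1 7-26 24-48 27-46 23-32 0-40-22 0-33-6-72-22-109-47-81-45-39-28-18-16-11-14-9-28z"/><path data-sink="432 17" data-exterior="1" d="M463 16l-390 0-3 24 0 26 9 28 19 22 49 36 57 33 93 42 78 29 51 13 37 3z"/><path data-sink="463 463" data-exterior="1" d="M463 312l-22 32-27 46-24 48-5 16-1 10 80-1z"/>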